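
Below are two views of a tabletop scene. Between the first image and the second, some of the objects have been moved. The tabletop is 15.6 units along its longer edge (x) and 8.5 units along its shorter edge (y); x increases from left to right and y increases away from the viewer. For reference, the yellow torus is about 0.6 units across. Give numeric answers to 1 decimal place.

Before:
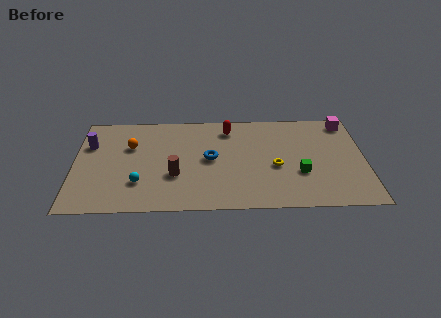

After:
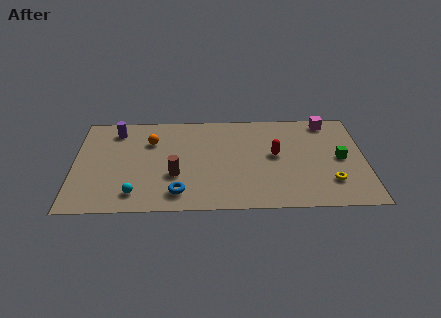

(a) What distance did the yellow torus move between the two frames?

3.2

The yellow torus was near (10.8, 3.6) before and (13.7, 2.2) after, so it travelled √(2.9² + 1.4²) ≈ 3.2 units.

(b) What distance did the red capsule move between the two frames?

3.5

From (8.3, 7.0) to (10.8, 4.6), the red capsule covered √(2.5² + 2.4²) ≈ 3.5 units.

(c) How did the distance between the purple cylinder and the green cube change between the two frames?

+0.8

They were about 11.6 units apart before and 12.4 after — 0.8 units further apart.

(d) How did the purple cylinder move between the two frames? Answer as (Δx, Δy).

(1.4, 1.2)

From the two frames, the purple cylinder sits at roughly (0.8, 5.8) before and (2.2, 7.0) after.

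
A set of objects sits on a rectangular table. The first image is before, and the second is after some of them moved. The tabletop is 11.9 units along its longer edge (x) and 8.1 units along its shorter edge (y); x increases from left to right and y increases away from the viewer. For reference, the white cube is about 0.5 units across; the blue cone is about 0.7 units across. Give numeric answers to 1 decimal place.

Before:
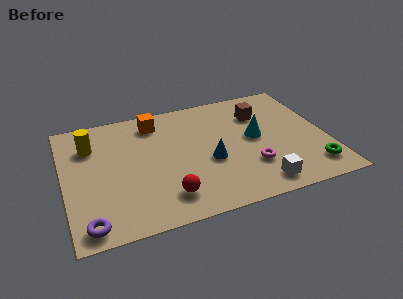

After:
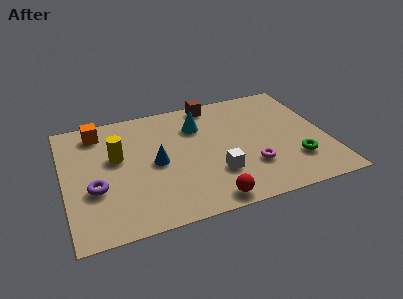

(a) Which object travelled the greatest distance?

the cyan cone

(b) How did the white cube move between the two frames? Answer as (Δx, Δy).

(-1.8, 1.3)

The white cube was at about (8.5, 1.1) and moved to about (6.7, 2.4).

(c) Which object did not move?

the magenta torus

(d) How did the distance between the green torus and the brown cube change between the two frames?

+1.3

The distance was about 4.8 in the first image and 6.1 in the second, so they moved 1.3 units further apart.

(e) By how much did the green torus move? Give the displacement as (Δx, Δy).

(-0.7, 0.7)

The green torus started near (11.0, 1.5) and ended near (10.3, 2.2).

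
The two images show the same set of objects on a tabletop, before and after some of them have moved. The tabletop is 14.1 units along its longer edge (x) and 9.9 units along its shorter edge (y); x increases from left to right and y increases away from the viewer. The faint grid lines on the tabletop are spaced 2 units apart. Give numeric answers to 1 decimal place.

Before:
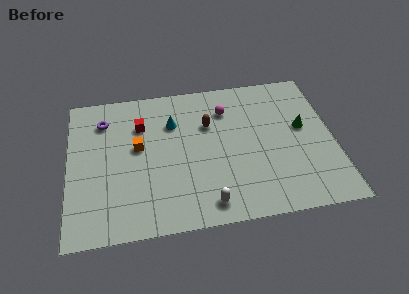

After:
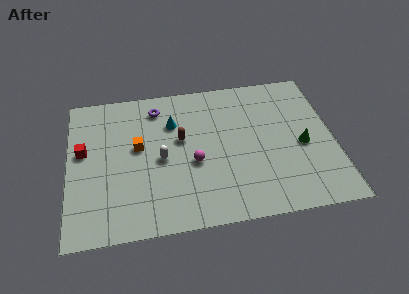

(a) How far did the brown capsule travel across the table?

1.7

The brown capsule was near (7.5, 6.6) before and (6.0, 5.8) after, so it travelled √(1.5² + 0.8²) ≈ 1.7 units.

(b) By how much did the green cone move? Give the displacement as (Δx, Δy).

(-0.1, -1.2)

The green cone was at about (12.5, 5.6) and moved to about (12.4, 4.4).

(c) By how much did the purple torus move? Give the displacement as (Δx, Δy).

(2.9, 0.5)

The purple torus started near (1.9, 7.7) and ended near (4.8, 8.2).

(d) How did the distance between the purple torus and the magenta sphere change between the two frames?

-2.1

Before: roughly 6.6 units apart; after: 4.5. That's 2.1 units closer together.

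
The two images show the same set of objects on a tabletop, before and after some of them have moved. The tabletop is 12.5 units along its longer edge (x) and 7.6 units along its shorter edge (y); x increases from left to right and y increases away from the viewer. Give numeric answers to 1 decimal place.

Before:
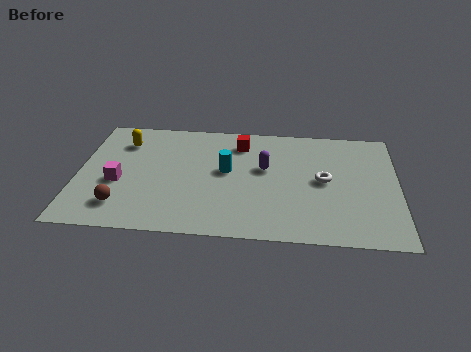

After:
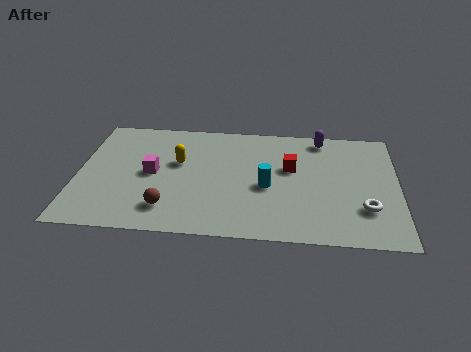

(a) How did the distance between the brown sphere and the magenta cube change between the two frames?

+0.8

Before: roughly 1.5 units apart; after: 2.3. That's 0.8 units further apart.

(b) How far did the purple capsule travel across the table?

3.1

The purple capsule was near (7.3, 4.5) before and (9.5, 6.7) after, so it travelled √(2.2² + 2.2²) ≈ 3.1 units.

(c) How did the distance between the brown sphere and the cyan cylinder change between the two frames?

-0.6

They were about 4.8 units apart before and 4.2 after — 0.6 units closer together.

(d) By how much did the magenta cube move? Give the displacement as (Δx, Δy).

(1.3, 0.7)

From the two frames, the magenta cube sits at roughly (1.6, 3.1) before and (2.9, 3.8) after.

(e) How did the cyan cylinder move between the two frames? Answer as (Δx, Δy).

(1.6, -0.9)

From the two frames, the cyan cylinder sits at roughly (5.8, 4.2) before and (7.4, 3.3) after.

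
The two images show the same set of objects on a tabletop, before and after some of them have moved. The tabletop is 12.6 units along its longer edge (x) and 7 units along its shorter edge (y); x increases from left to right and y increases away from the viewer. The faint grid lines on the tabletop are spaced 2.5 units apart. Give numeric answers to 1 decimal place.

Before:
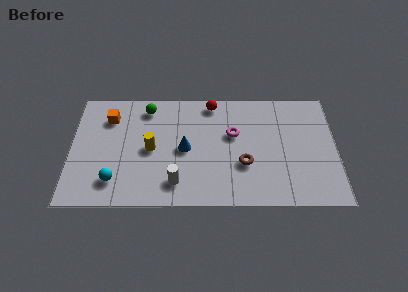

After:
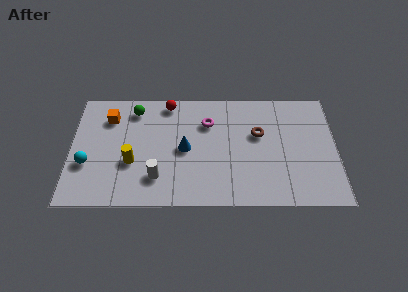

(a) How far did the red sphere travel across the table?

2.1

From (6.7, 6.2) to (4.6, 6.2), the red sphere covered √(2.1² + 0.0²) ≈ 2.1 units.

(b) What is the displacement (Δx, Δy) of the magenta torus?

(-1.2, 0.7)

The magenta torus was at about (7.7, 4.3) and moved to about (6.5, 5.0).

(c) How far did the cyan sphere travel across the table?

1.6

The cyan sphere moved from about (2.1, 1.5) to (0.8, 2.5), a distance of √(1.3² + 1.0²) ≈ 1.6.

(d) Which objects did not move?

the blue cone and the orange cube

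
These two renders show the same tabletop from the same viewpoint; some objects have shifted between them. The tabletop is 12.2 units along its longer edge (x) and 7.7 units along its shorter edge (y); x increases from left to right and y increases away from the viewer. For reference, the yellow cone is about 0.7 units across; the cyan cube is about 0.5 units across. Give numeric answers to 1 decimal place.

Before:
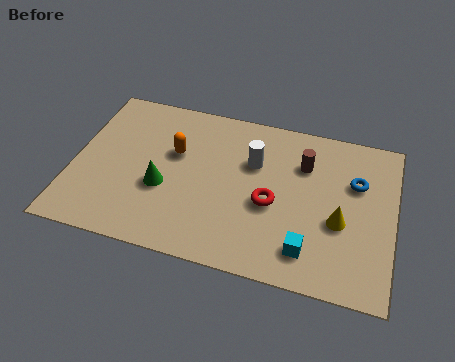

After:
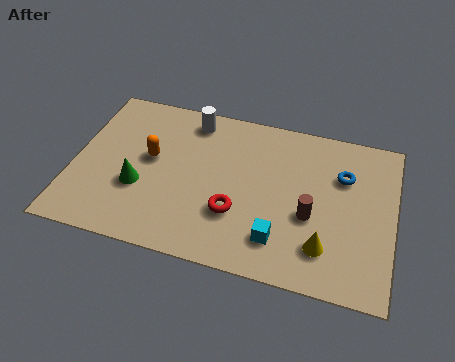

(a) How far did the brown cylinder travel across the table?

2.4

The brown cylinder moved from about (8.7, 5.5) to (9.1, 3.1), a distance of √(0.4² + 2.4²) ≈ 2.4.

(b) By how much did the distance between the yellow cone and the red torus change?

+0.9

Before: roughly 2.6 units apart; after: 3.5. That's 0.9 units further apart.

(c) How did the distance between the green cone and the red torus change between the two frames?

-0.4

Before: roughly 4.1 units apart; after: 3.7. That's 0.4 units closer together.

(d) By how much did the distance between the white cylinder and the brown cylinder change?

+4.0

They were about 1.9 units apart before and 5.9 after — 4.0 units further apart.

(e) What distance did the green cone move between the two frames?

0.9

The green cone was near (3.5, 3.0) before and (2.6, 2.8) after, so it travelled √(0.9² + 0.2²) ≈ 0.9 units.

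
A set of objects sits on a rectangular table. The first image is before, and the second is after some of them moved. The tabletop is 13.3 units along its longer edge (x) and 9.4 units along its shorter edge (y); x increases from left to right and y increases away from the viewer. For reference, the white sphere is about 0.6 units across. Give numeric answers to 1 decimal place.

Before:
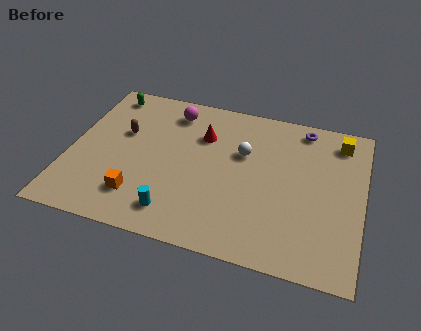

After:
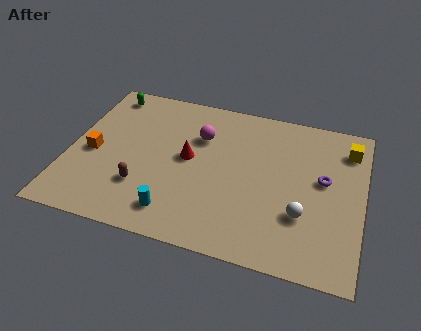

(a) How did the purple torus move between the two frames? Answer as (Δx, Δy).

(1.1, -3.0)

The purple torus started near (10.4, 8.3) and ended near (11.5, 5.3).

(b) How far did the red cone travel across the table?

1.7

The red cone moved from about (5.9, 6.6) to (5.4, 5.0), a distance of √(0.5² + 1.6²) ≈ 1.7.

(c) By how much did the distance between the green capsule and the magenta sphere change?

+1.7

Before: roughly 3.1 units apart; after: 4.8. That's 1.7 units further apart.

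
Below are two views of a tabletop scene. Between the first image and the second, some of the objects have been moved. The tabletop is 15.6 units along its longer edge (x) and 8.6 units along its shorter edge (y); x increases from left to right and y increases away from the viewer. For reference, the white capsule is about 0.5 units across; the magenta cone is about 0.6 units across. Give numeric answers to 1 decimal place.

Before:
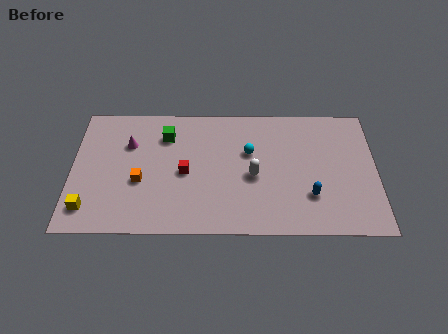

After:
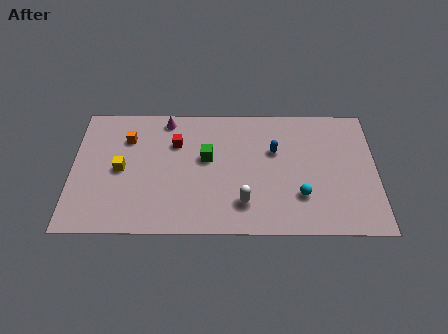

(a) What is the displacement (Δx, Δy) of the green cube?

(2.1, -1.5)

From the two frames, the green cube sits at roughly (4.8, 6.5) before and (6.9, 5.0) after.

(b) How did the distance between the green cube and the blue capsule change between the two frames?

-4.9

Before: roughly 8.4 units apart; after: 3.5. That's 4.9 units closer together.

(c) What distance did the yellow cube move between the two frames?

3.1

The yellow cube moved from about (0.9, 1.6) to (2.5, 4.2), a distance of √(1.6² + 2.6²) ≈ 3.1.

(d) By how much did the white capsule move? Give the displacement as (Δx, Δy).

(-0.5, -1.8)

The white capsule started near (9.3, 3.8) and ended near (8.8, 2.0).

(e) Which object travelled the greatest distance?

the cyan sphere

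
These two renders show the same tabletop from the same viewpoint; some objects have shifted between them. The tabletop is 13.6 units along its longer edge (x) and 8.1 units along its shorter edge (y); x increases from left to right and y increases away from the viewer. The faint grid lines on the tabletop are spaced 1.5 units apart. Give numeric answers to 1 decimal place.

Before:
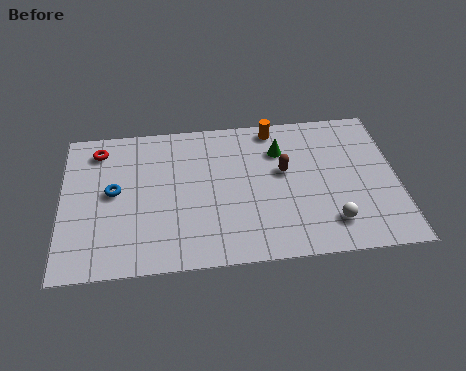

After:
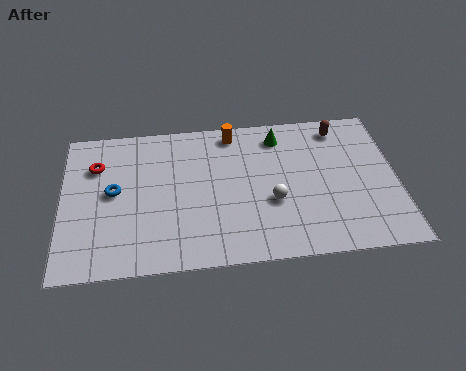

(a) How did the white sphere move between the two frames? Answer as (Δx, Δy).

(-2.3, 1.4)

The white sphere started near (10.8, 1.7) and ended near (8.5, 3.1).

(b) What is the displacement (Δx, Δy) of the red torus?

(-0.1, -0.9)

The red torus started near (1.5, 6.7) and ended near (1.4, 5.8).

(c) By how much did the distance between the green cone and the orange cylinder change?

+0.6

They were about 1.3 units apart before and 1.9 after — 0.6 units further apart.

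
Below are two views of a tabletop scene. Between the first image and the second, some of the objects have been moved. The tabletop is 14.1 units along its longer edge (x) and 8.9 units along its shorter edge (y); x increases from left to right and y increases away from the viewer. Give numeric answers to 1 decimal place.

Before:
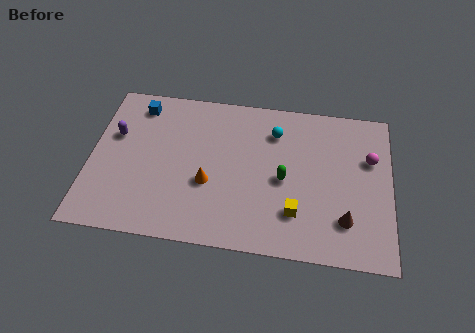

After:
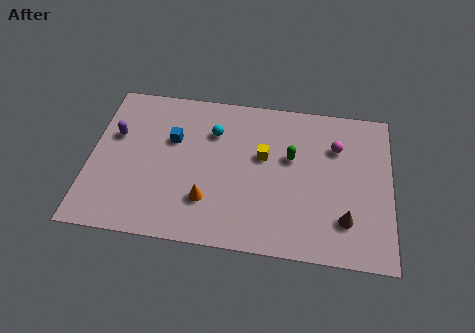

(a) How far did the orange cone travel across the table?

1.0

The orange cone was near (5.6, 3.4) before and (5.6, 2.4) after, so it travelled √(0.0² + 1.0²) ≈ 1.0 units.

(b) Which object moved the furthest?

the yellow cube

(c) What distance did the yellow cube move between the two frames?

3.4

The yellow cube was near (9.7, 2.3) before and (8.1, 5.3) after, so it travelled √(1.6² + 3.0²) ≈ 3.4 units.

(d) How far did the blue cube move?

2.5

From (2.1, 7.5) to (3.8, 5.7), the blue cube covered √(1.7² + 1.8²) ≈ 2.5 units.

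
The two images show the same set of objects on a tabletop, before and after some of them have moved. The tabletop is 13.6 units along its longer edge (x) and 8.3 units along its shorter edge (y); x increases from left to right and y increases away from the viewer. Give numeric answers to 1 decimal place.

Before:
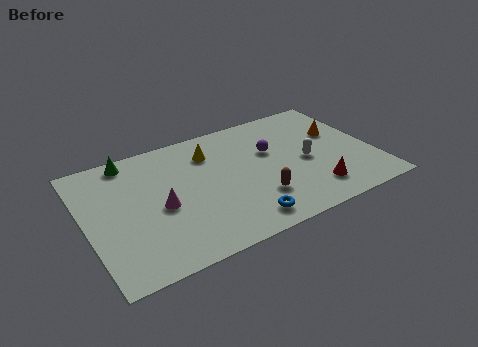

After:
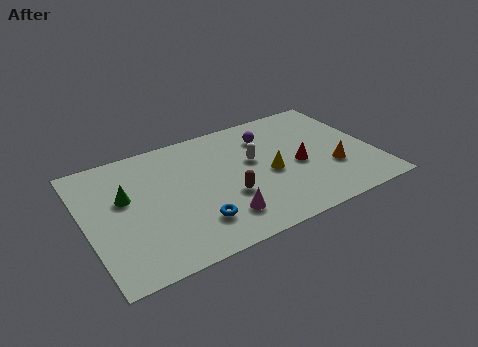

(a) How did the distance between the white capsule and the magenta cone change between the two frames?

-3.3

They were about 7.0 units apart before and 3.7 after — 3.3 units closer together.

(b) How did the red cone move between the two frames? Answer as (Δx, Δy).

(-0.4, 2.0)

The red cone started near (10.4, 1.7) and ended near (10.0, 3.7).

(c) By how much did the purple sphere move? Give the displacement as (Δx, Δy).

(0.0, 1.1)

The purple sphere started near (8.9, 5.2) and ended near (8.9, 6.3).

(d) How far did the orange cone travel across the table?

2.5

The orange cone was near (12.2, 5.2) before and (11.5, 2.8) after, so it travelled √(0.7² + 2.4²) ≈ 2.5 units.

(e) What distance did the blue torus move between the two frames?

2.2

The blue torus was near (6.9, 1.2) before and (4.8, 2.0) after, so it travelled √(2.1² + 0.8²) ≈ 2.2 units.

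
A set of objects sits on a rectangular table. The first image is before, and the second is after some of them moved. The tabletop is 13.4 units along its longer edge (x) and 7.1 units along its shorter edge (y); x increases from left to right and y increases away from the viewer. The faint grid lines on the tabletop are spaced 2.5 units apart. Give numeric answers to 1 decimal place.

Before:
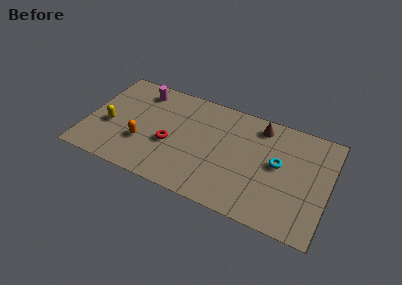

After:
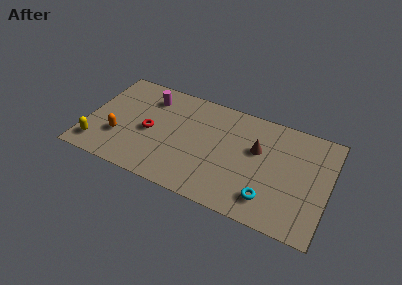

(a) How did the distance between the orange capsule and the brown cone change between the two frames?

+0.6

They were about 7.2 units apart before and 7.8 after — 0.6 units further apart.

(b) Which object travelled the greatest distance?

the cyan torus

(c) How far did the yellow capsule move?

1.7

From (1.3, 2.9) to (0.8, 1.3), the yellow capsule covered √(0.5² + 1.6²) ≈ 1.7 units.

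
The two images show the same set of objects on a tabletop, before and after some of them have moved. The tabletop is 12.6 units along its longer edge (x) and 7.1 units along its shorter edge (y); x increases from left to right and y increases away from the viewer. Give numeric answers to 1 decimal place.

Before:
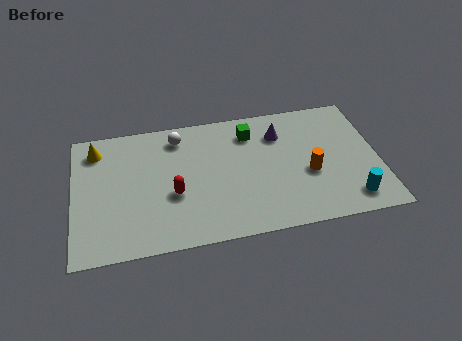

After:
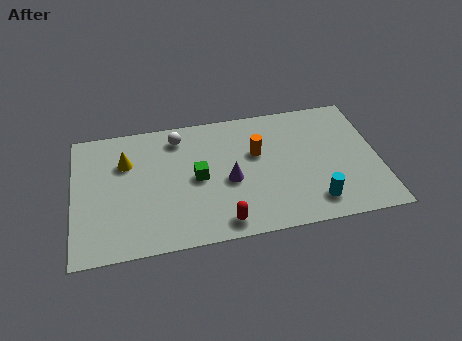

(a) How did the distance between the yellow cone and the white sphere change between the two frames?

-1.0

Before: roughly 3.4 units apart; after: 2.4. That's 1.0 units closer together.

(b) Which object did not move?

the white sphere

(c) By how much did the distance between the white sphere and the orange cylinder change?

-2.6

The distance was about 6.1 in the first image and 3.5 in the second, so they moved 2.6 units closer together.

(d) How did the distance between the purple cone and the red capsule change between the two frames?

-2.9

Before: roughly 5.1 units apart; after: 2.2. That's 2.9 units closer together.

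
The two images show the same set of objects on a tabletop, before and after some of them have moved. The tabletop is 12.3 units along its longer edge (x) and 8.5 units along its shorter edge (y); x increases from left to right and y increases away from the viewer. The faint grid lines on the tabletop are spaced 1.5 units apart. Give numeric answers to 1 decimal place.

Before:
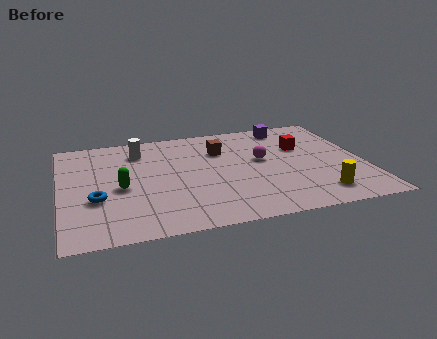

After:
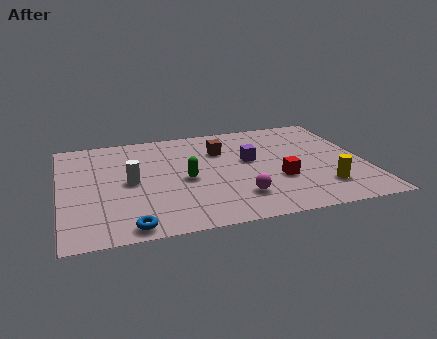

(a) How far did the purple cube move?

3.1

The purple cube moved from about (9.5, 7.4) to (7.7, 4.9), a distance of √(1.8² + 2.5²) ≈ 3.1.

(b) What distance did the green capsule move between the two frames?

2.6

The green capsule was near (2.4, 3.8) before and (5.0, 3.9) after, so it travelled √(2.6² + 0.1²) ≈ 2.6 units.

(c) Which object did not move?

the brown cube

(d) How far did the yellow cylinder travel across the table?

0.5

The yellow cylinder moved from about (10.2, 1.5) to (10.4, 2.0), a distance of √(0.2² + 0.5²) ≈ 0.5.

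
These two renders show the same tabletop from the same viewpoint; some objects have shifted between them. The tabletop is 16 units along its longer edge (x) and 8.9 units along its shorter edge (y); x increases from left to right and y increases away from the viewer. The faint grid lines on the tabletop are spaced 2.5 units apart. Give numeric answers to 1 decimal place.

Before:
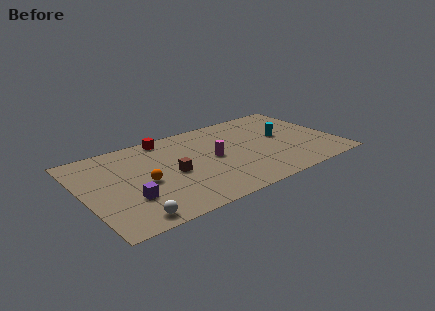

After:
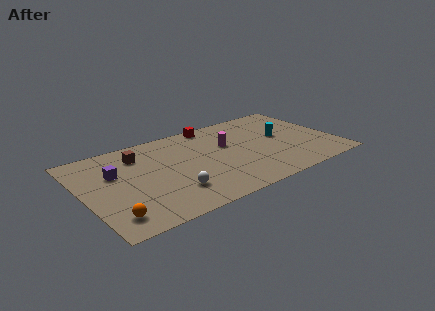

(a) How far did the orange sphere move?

3.4

The orange sphere was near (3.7, 4.0) before and (1.3, 1.6) after, so it travelled √(2.4² + 2.4²) ≈ 3.4 units.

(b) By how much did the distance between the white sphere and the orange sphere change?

+0.7

The distance was about 3.3 in the first image and 4.0 in the second, so they moved 0.7 units further apart.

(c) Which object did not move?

the cyan cylinder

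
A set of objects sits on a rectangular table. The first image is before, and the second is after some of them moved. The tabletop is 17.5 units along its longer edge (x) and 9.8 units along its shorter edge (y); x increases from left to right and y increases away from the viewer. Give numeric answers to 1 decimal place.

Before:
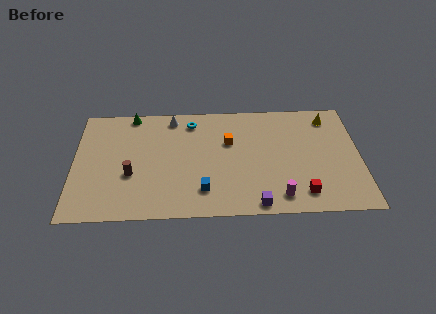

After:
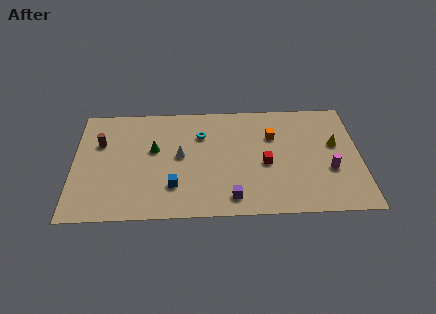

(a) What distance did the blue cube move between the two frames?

1.8

The blue cube moved from about (7.9, 2.2) to (6.1, 2.6), a distance of √(1.8² + 0.4²) ≈ 1.8.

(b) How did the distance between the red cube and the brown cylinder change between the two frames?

-0.3

The distance was about 10.6 in the first image and 10.3 in the second, so they moved 0.3 units closer together.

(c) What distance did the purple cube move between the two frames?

1.6

The purple cube moved from about (11.1, 0.9) to (9.6, 1.5), a distance of √(1.5² + 0.6²) ≈ 1.6.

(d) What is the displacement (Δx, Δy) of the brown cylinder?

(-1.9, 2.8)

From the two frames, the brown cylinder sits at roughly (3.5, 3.7) before and (1.6, 6.5) after.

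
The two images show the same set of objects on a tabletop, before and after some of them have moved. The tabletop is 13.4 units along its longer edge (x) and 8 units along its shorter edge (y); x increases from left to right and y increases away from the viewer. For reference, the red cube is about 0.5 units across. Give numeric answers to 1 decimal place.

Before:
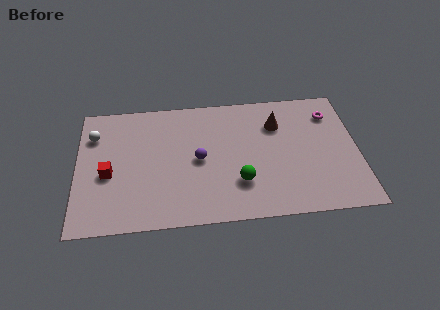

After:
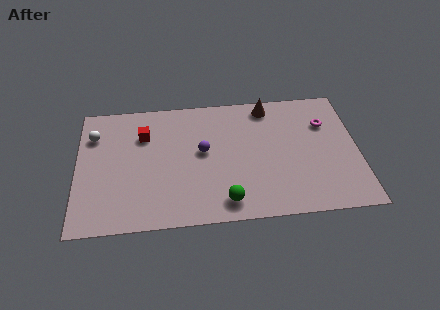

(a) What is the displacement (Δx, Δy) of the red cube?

(1.7, 2.3)

The red cube was at about (1.5, 3.4) and moved to about (3.2, 5.7).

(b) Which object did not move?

the white sphere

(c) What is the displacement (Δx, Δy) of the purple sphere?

(0.2, 0.5)

From the two frames, the purple sphere sits at roughly (5.8, 3.9) before and (6.0, 4.4) after.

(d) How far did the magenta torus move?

0.7

From (12.2, 6.2) to (11.9, 5.6), the magenta torus covered √(0.3² + 0.6²) ≈ 0.7 units.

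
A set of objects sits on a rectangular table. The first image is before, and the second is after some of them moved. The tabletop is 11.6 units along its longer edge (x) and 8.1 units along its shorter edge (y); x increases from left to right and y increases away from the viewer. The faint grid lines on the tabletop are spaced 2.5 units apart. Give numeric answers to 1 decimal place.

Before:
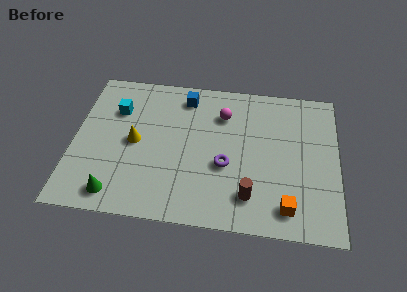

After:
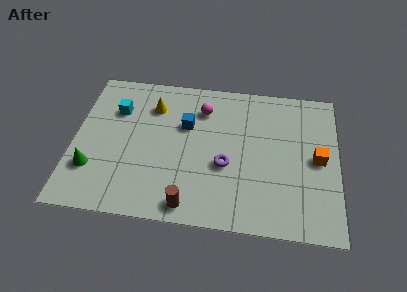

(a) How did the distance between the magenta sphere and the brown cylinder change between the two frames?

+0.8

Before: roughly 4.5 units apart; after: 5.3. That's 0.8 units further apart.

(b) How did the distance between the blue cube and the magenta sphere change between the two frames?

-0.7

The distance was about 1.9 in the first image and 1.2 in the second, so they moved 0.7 units closer together.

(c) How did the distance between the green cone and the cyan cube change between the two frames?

-1.1

The distance was about 4.6 in the first image and 3.5 in the second, so they moved 1.1 units closer together.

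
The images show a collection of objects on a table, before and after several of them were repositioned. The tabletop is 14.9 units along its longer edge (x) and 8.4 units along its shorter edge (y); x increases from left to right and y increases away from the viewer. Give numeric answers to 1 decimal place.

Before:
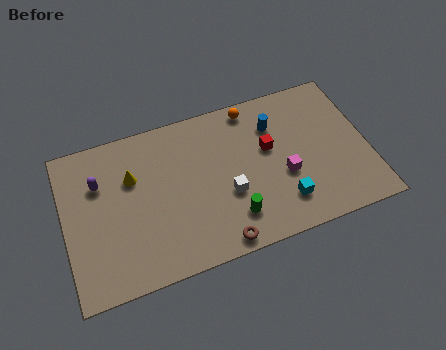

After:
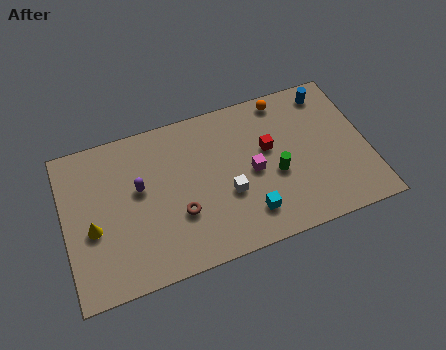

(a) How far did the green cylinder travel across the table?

2.8

The green cylinder moved from about (8.0, 1.9) to (10.3, 3.5), a distance of √(2.3² + 1.6²) ≈ 2.8.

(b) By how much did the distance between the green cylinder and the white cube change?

+1.1

They were about 1.3 units apart before and 2.4 after — 1.1 units further apart.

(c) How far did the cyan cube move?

1.7

The cyan cube moved from about (10.5, 1.9) to (8.8, 1.8), a distance of √(1.7² + 0.1²) ≈ 1.7.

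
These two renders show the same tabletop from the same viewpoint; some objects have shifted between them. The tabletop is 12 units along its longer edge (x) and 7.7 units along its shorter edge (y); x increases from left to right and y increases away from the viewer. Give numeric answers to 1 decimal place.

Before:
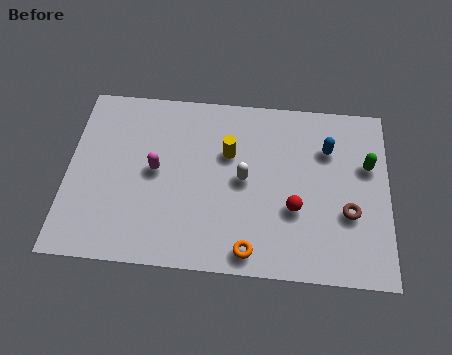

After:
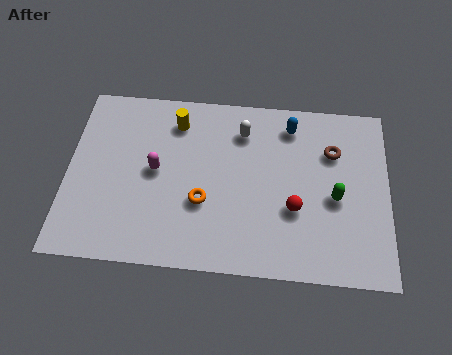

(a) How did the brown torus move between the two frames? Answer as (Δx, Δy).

(-0.6, 2.6)

The brown torus started near (10.5, 2.8) and ended near (9.9, 5.4).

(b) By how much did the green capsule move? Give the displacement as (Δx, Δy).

(-1.2, -1.5)

The green capsule started near (11.2, 4.9) and ended near (10.0, 3.4).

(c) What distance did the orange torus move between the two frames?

2.6

From (6.9, 0.9) to (5.1, 2.8), the orange torus covered √(1.8² + 1.9²) ≈ 2.6 units.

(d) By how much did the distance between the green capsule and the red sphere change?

-1.8

Before: roughly 3.4 units apart; after: 1.6. That's 1.8 units closer together.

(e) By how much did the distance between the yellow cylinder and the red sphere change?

+2.3

They were about 3.3 units apart before and 5.6 after — 2.3 units further apart.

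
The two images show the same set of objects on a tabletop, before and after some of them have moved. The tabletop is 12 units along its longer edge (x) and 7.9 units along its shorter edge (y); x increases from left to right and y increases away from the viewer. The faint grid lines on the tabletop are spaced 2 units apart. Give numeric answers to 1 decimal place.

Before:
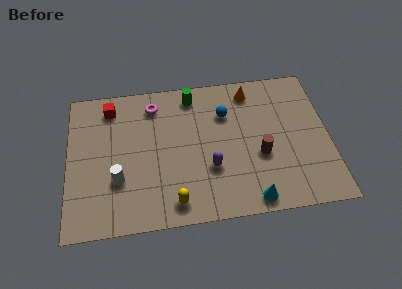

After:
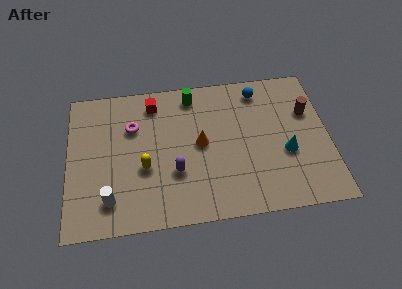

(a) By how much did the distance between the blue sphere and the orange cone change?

+2.2

Before: roughly 1.6 units apart; after: 3.8. That's 2.2 units further apart.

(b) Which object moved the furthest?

the orange cone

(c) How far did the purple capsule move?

1.6

The purple capsule was near (6.5, 2.7) before and (4.9, 2.7) after, so it travelled √(1.6² + 0.0²) ≈ 1.6 units.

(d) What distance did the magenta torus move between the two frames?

1.5

The magenta torus moved from about (4.0, 6.5) to (3.0, 5.4), a distance of √(1.0² + 1.1²) ≈ 1.5.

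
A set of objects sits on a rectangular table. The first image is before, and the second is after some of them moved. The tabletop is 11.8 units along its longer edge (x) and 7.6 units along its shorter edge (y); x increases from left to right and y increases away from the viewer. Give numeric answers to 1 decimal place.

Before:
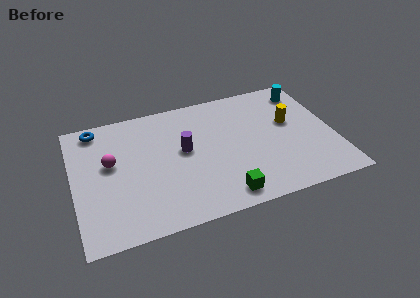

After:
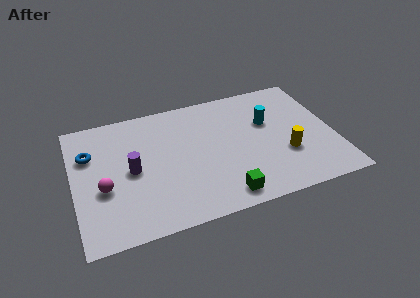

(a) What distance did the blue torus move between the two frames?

1.6

The blue torus was near (1.2, 6.7) before and (0.8, 5.2) after, so it travelled √(0.4² + 1.5²) ≈ 1.6 units.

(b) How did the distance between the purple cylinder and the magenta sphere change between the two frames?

-1.8

The distance was about 3.3 in the first image and 1.5 in the second, so they moved 1.8 units closer together.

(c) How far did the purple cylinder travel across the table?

2.5

From (5.0, 4.2) to (2.6, 3.7), the purple cylinder covered √(2.4² + 0.5²) ≈ 2.5 units.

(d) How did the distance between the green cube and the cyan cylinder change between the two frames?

-2.3

Before: roughly 6.8 units apart; after: 4.5. That's 2.3 units closer together.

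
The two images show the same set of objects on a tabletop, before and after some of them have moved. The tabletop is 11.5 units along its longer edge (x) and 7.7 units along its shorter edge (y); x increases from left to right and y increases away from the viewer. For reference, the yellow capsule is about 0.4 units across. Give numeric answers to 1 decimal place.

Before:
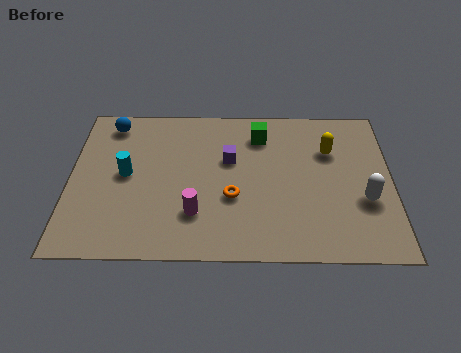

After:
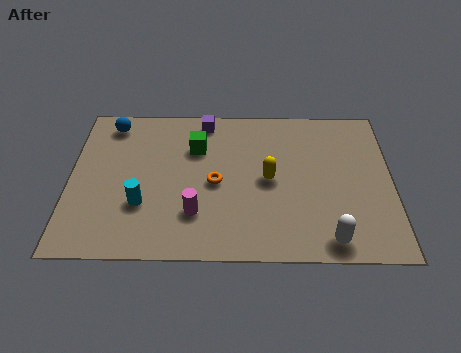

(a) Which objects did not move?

the blue sphere and the magenta cylinder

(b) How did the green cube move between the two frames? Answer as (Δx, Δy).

(-2.3, -0.7)

The green cube started near (6.8, 6.1) and ended near (4.5, 5.4).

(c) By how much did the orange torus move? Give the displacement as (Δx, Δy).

(-0.6, 0.7)

The orange torus was at about (5.8, 2.9) and moved to about (5.2, 3.6).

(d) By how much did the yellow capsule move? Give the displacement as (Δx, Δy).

(-2.2, -1.5)

The yellow capsule was at about (9.3, 5.3) and moved to about (7.1, 3.8).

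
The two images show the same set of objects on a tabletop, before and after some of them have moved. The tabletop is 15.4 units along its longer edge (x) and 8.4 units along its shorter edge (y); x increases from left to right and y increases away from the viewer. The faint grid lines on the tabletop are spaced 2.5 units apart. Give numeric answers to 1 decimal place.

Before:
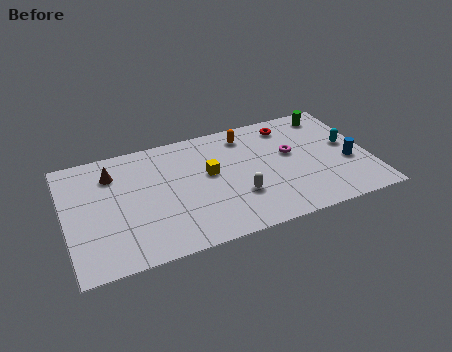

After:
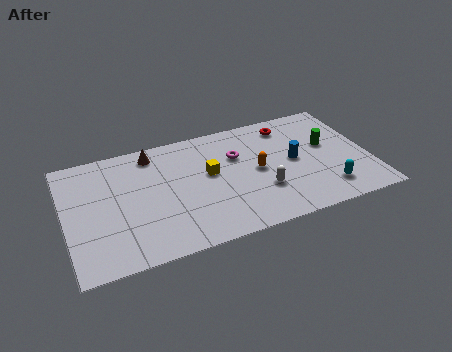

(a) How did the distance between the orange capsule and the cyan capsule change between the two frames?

-1.4

Before: roughly 5.5 units apart; after: 4.1. That's 1.4 units closer together.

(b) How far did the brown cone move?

2.2

From (2.5, 6.4) to (4.6, 7.2), the brown cone covered √(2.1² + 0.8²) ≈ 2.2 units.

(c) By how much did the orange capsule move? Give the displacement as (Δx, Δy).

(0.3, -2.8)

From the two frames, the orange capsule sits at roughly (9.4, 7.0) before and (9.7, 4.2) after.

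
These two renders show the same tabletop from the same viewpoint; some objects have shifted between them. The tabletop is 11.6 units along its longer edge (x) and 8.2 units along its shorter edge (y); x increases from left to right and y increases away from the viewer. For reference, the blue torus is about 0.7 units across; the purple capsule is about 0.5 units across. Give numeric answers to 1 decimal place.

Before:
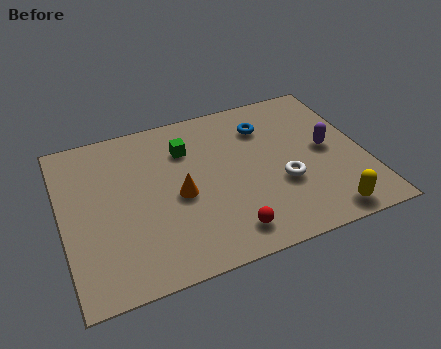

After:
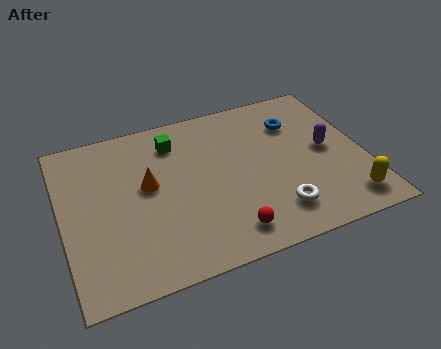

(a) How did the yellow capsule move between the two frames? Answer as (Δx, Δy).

(0.9, 0.4)

The yellow capsule was at about (9.7, 0.9) and moved to about (10.6, 1.3).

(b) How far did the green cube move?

0.6

The green cube was near (4.9, 6.0) before and (4.5, 6.5) after, so it travelled √(0.4² + 0.5²) ≈ 0.6 units.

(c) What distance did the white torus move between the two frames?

1.4

The white torus was near (8.3, 3.0) before and (7.9, 1.7) after, so it travelled √(0.4² + 1.3²) ≈ 1.4 units.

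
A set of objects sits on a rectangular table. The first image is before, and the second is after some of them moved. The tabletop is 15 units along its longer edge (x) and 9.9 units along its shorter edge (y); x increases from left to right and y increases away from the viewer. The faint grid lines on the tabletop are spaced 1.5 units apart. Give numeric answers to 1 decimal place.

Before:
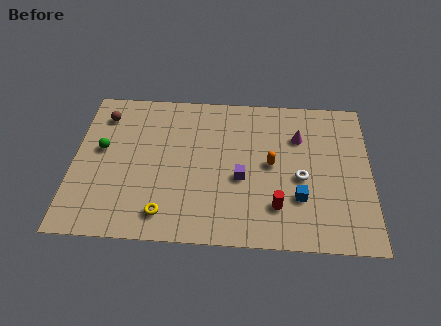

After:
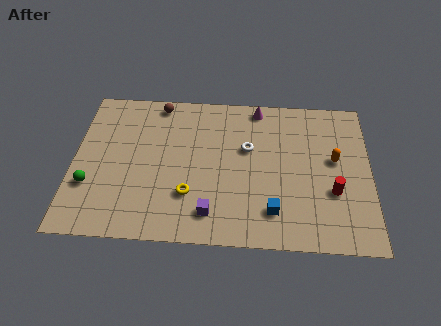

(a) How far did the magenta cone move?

2.8

The magenta cone moved from about (11.4, 7.0) to (9.3, 8.9), a distance of √(2.1² + 1.9²) ≈ 2.8.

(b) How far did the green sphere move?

2.5

From (1.4, 5.6) to (0.9, 3.2), the green sphere covered √(0.5² + 2.4²) ≈ 2.5 units.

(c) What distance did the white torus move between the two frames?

3.2

From (11.5, 4.3) to (8.8, 6.1), the white torus covered √(2.7² + 1.8²) ≈ 3.2 units.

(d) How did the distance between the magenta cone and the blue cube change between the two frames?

+2.8

Before: roughly 4.0 units apart; after: 6.8. That's 2.8 units further apart.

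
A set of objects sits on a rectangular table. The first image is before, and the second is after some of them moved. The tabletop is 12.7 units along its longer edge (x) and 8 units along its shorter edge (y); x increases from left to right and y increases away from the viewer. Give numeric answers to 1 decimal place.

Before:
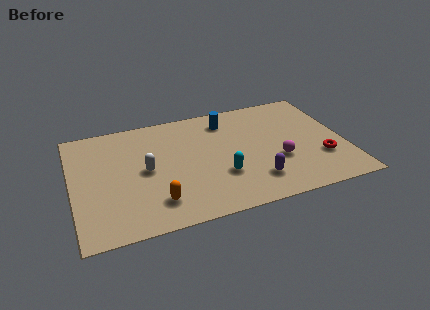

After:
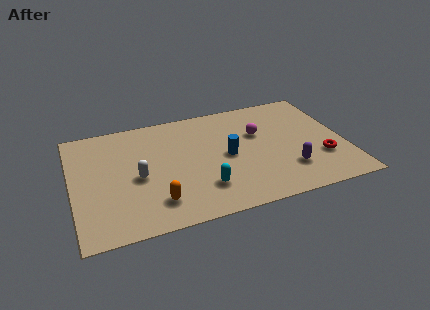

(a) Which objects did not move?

the orange capsule and the red torus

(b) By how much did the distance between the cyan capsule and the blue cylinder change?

-1.6

The distance was about 3.9 in the first image and 2.3 in the second, so they moved 1.6 units closer together.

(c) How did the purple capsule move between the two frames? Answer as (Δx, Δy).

(1.6, 0.3)

The purple capsule started near (8.3, 1.8) and ended near (9.9, 2.1).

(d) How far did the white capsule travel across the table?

0.6

From (3.4, 4.0) to (3.0, 3.6), the white capsule covered √(0.4² + 0.4²) ≈ 0.6 units.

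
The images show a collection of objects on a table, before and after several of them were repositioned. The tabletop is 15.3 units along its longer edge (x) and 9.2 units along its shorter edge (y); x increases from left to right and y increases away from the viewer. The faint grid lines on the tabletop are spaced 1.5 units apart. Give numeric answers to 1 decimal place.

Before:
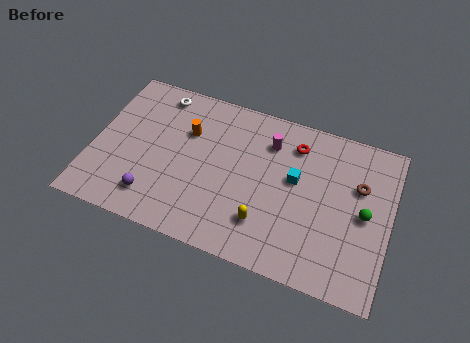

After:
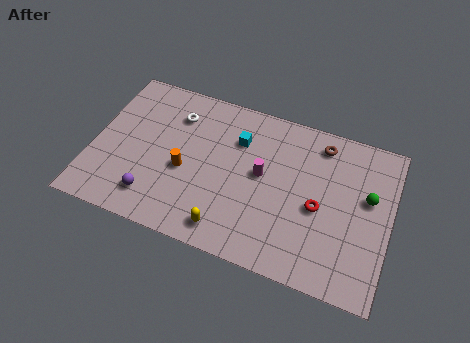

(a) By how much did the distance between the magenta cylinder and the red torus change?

+1.8

Before: roughly 1.3 units apart; after: 3.1. That's 1.8 units further apart.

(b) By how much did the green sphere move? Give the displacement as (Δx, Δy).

(0.1, 1.0)

The green sphere was at about (14.0, 4.5) and moved to about (14.1, 5.5).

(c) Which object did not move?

the purple sphere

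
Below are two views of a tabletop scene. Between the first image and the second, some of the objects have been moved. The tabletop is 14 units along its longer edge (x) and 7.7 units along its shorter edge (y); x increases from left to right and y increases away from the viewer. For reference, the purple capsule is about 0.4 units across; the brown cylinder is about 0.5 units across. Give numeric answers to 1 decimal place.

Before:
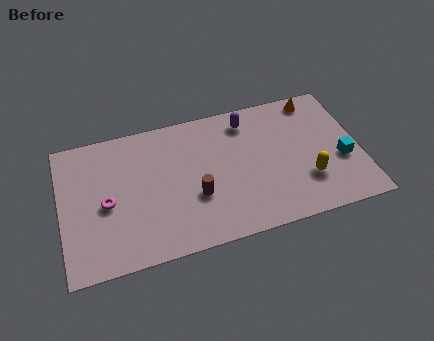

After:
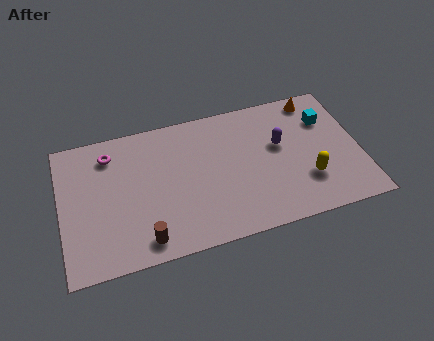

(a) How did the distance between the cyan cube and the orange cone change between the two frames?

-2.5

The distance was about 3.9 in the first image and 1.4 in the second, so they moved 2.5 units closer together.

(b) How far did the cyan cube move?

2.5

From (13.1, 3.0) to (12.6, 5.5), the cyan cube covered √(0.5² + 2.5²) ≈ 2.5 units.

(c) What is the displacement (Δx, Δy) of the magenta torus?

(0.3, 2.7)

From the two frames, the magenta torus sits at roughly (2.1, 3.5) before and (2.4, 6.2) after.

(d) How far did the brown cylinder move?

3.0

From (6.2, 2.8) to (3.7, 1.1), the brown cylinder covered √(2.5² + 1.7²) ≈ 3.0 units.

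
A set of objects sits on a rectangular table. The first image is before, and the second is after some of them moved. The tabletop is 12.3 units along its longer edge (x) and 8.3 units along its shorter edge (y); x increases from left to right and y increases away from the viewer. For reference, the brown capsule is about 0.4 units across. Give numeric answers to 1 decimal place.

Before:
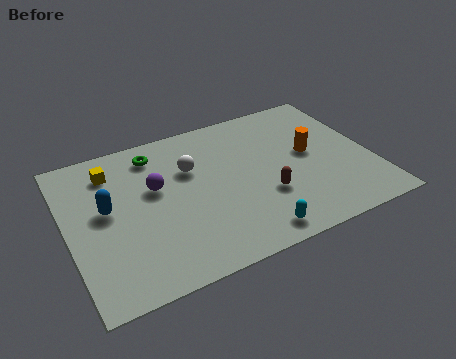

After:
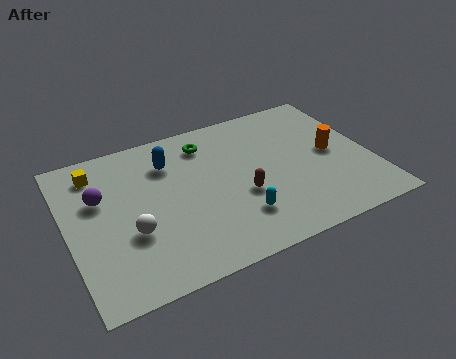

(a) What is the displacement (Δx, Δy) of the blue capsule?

(2.7, 1.6)

From the two frames, the blue capsule sits at roughly (1.6, 4.6) before and (4.3, 6.2) after.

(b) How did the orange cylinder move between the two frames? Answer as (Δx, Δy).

(0.9, -0.3)

The orange cylinder started near (9.9, 4.5) and ended near (10.8, 4.2).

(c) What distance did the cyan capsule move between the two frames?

1.2

The cyan capsule was near (7.0, 1.0) before and (6.6, 2.1) after, so it travelled √(0.4² + 1.1²) ≈ 1.2 units.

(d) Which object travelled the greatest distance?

the white sphere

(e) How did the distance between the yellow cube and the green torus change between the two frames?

+2.7

The distance was about 1.8 in the first image and 4.5 in the second, so they moved 2.7 units further apart.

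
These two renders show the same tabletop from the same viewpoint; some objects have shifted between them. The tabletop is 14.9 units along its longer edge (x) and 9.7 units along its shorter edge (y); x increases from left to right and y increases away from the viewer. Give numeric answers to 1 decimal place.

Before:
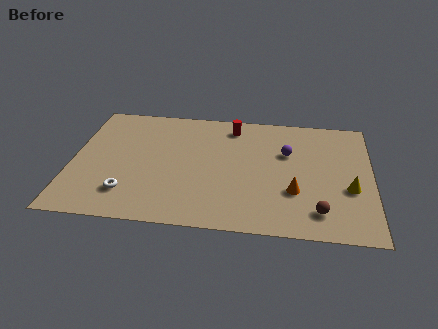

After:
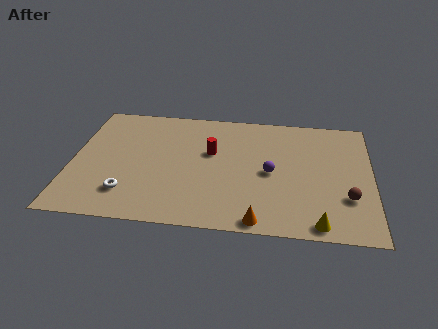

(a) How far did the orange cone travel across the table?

2.9

The orange cone moved from about (11.1, 3.2) to (9.4, 0.8), a distance of √(1.7² + 2.4²) ≈ 2.9.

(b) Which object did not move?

the white torus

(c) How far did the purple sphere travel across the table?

1.9

From (10.7, 6.3) to (9.9, 4.6), the purple sphere covered √(0.8² + 1.7²) ≈ 1.9 units.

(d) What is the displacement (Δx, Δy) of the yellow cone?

(-1.5, -2.8)

The yellow cone started near (13.8, 3.7) and ended near (12.3, 0.9).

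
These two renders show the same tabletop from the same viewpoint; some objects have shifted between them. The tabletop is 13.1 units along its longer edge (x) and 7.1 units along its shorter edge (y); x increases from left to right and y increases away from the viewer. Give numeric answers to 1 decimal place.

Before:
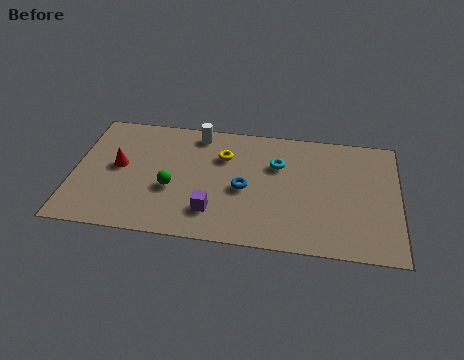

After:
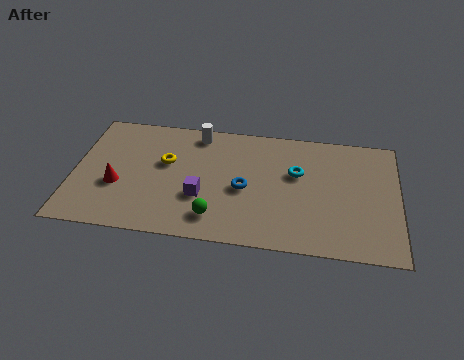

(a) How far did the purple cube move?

0.9

From (5.7, 1.7) to (5.2, 2.5), the purple cube covered √(0.5² + 0.8²) ≈ 0.9 units.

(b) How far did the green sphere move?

2.3

The green sphere moved from about (4.0, 2.8) to (5.8, 1.4), a distance of √(1.8² + 1.4²) ≈ 2.3.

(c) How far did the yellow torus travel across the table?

2.4

From (6.0, 5.0) to (3.7, 4.3), the yellow torus covered √(2.3² + 0.7²) ≈ 2.4 units.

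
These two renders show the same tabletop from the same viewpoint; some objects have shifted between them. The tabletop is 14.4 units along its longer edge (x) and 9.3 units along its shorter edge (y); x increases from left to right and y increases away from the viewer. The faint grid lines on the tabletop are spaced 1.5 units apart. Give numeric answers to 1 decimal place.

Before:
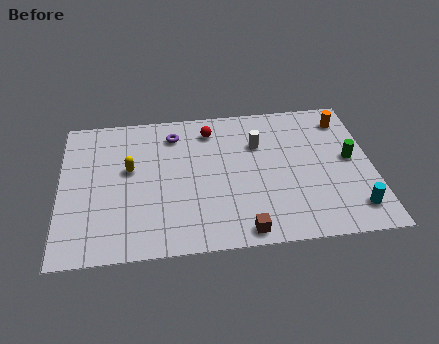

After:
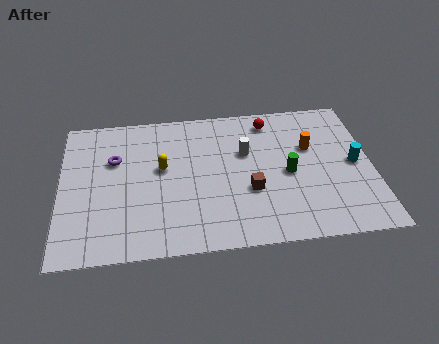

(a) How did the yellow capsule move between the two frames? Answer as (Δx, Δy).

(1.5, -0.1)

The yellow capsule was at about (3.2, 5.4) and moved to about (4.7, 5.3).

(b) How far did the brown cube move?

2.5

From (8.3, 0.9) to (8.7, 3.4), the brown cube covered √(0.4² + 2.5²) ≈ 2.5 units.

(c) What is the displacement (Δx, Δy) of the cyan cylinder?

(0.2, 2.9)

The cyan cylinder was at about (13.4, 1.7) and moved to about (13.6, 4.6).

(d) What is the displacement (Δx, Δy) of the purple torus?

(-2.8, -1.4)

From the two frames, the purple torus sits at roughly (5.3, 7.5) before and (2.5, 6.1) after.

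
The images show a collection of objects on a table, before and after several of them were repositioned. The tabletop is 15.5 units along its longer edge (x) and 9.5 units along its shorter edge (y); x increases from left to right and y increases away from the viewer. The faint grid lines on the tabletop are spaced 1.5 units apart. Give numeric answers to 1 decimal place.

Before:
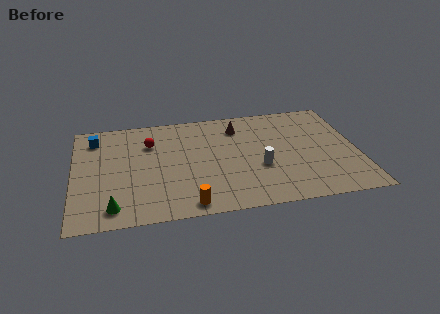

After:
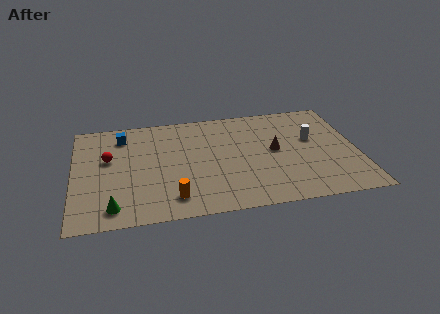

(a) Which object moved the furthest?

the white cylinder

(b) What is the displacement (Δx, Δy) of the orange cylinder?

(-0.8, 0.7)

The orange cylinder was at about (6.1, 1.0) and moved to about (5.3, 1.7).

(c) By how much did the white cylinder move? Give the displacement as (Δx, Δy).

(3.0, 2.1)

From the two frames, the white cylinder sits at roughly (10.1, 3.6) before and (13.1, 5.7) after.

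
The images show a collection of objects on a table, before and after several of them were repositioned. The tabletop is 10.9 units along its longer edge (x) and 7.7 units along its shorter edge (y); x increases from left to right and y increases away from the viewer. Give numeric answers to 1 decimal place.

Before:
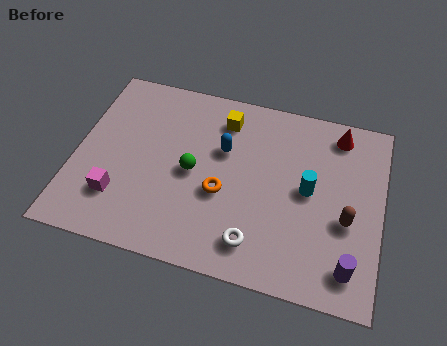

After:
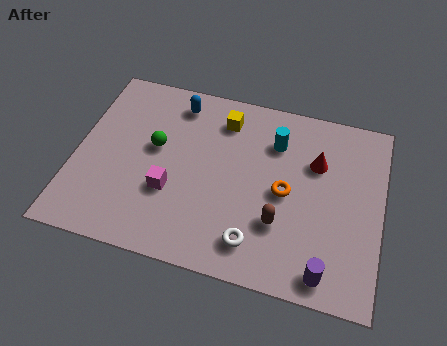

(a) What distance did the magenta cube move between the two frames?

1.9

From (1.7, 2.0) to (3.5, 2.7), the magenta cube covered √(1.8² + 0.7²) ≈ 1.9 units.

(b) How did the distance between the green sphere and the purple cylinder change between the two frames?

+1.0

They were about 6.2 units apart before and 7.2 after — 1.0 units further apart.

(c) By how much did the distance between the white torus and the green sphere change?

+1.5

The distance was about 3.3 in the first image and 4.8 in the second, so they moved 1.5 units further apart.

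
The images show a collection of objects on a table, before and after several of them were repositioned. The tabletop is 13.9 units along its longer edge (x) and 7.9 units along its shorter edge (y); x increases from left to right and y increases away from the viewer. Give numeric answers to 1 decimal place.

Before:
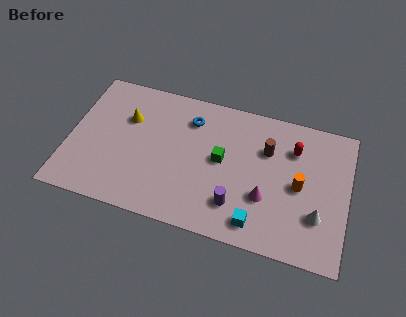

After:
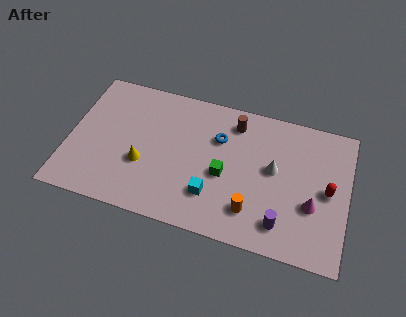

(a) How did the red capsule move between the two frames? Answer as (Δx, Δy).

(1.8, -1.9)

The red capsule was at about (11.1, 5.8) and moved to about (12.9, 3.9).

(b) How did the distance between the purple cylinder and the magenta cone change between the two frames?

+0.4

Before: roughly 1.6 units apart; after: 2.0. That's 0.4 units further apart.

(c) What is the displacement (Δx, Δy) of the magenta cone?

(2.3, 0.2)

The magenta cone started near (9.9, 2.7) and ended near (12.2, 2.9).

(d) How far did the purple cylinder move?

2.3

From (8.5, 1.9) to (10.8, 1.5), the purple cylinder covered √(2.3² + 0.4²) ≈ 2.3 units.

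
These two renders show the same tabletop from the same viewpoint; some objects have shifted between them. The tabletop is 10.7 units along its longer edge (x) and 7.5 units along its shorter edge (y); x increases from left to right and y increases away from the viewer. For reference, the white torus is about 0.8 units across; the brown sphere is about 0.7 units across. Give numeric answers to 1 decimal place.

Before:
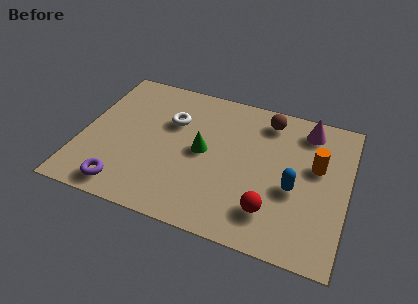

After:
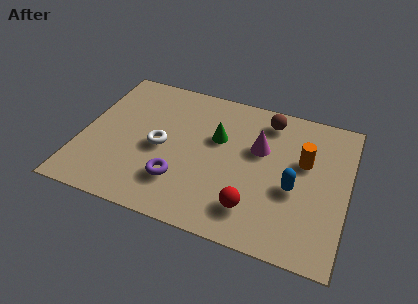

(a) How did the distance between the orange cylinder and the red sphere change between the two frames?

+0.3

The distance was about 3.2 in the first image and 3.5 in the second, so they moved 0.3 units further apart.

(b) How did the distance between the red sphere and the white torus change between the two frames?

-1.1

Before: roughly 5.4 units apart; after: 4.3. That's 1.1 units closer together.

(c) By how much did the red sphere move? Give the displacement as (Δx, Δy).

(-0.7, -0.1)

The red sphere started near (7.8, 1.7) and ended near (7.1, 1.6).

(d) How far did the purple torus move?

2.3

The purple torus moved from about (2.0, 1.0) to (4.1, 2.0), a distance of √(2.1² + 1.0²) ≈ 2.3.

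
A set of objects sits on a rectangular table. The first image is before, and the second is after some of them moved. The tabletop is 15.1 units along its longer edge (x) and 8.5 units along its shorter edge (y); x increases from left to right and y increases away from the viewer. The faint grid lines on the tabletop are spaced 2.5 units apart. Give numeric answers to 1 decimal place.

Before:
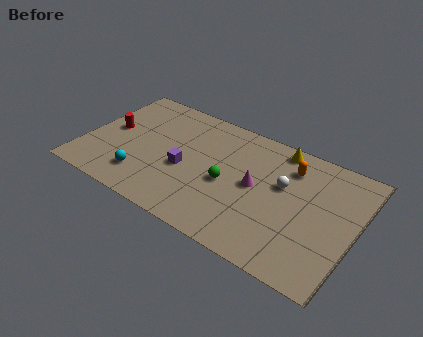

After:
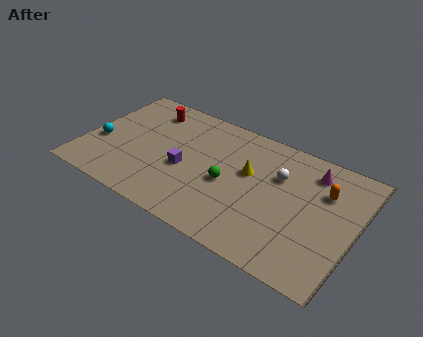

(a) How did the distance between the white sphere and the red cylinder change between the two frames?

-1.9

The distance was about 9.7 in the first image and 7.8 in the second, so they moved 1.9 units closer together.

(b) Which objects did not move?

the purple cube and the green sphere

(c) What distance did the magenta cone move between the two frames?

3.8

From (9.6, 4.4) to (12.4, 6.9), the magenta cone covered √(2.8² + 2.5²) ≈ 3.8 units.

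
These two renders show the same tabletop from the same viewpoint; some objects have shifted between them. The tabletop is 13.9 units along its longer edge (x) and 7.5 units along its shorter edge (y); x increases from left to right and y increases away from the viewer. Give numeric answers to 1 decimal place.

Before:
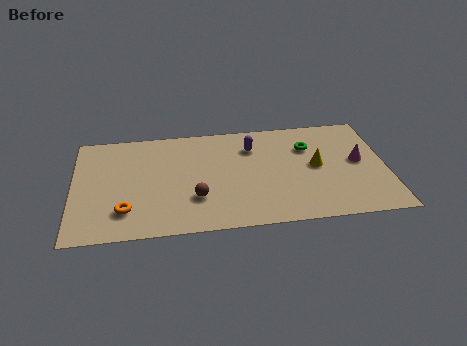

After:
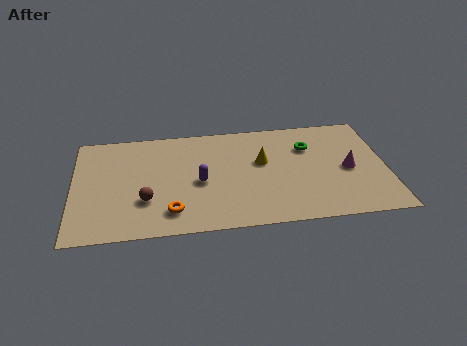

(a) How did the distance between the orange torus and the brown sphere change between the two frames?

-1.7

They were about 3.1 units apart before and 1.4 after — 1.7 units closer together.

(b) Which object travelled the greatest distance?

the purple capsule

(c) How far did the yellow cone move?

2.5

The yellow cone moved from about (10.8, 3.9) to (8.4, 4.5), a distance of √(2.4² + 0.6²) ≈ 2.5.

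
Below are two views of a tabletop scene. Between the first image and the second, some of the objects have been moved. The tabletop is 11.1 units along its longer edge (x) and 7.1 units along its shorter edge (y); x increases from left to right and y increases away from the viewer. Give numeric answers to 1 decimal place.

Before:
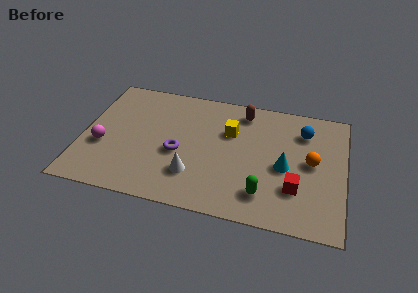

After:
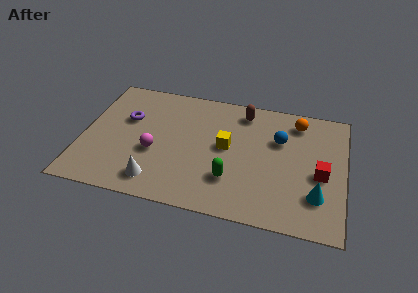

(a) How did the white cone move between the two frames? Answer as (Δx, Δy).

(-1.5, -0.7)

From the two frames, the white cone sits at roughly (4.8, 1.9) before and (3.3, 1.2) after.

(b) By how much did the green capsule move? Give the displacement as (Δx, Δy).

(-1.4, 0.5)

From the two frames, the green capsule sits at roughly (7.8, 1.5) before and (6.4, 2.0) after.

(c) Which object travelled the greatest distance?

the purple torus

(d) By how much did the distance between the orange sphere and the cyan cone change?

+2.9

They were about 1.2 units apart before and 4.1 after — 2.9 units further apart.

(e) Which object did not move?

the brown capsule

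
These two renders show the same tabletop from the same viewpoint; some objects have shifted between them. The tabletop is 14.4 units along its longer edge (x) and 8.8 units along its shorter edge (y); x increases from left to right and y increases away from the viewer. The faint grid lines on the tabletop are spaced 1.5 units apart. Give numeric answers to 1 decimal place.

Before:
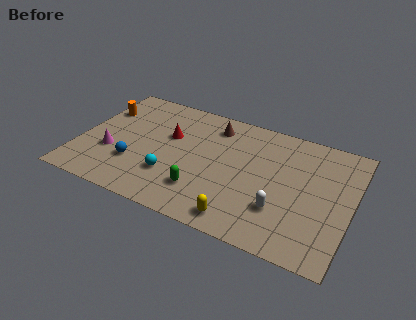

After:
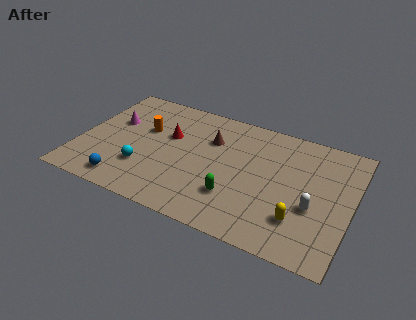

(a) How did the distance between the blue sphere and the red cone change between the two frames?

+1.5

Before: roughly 3.2 units apart; after: 4.7. That's 1.5 units further apart.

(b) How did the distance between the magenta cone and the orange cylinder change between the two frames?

-1.6

Before: roughly 3.3 units apart; after: 1.7. That's 1.6 units closer together.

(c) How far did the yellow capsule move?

3.1

The yellow capsule was near (9.0, 1.1) before and (11.9, 2.3) after, so it travelled √(2.9² + 1.2²) ≈ 3.1 units.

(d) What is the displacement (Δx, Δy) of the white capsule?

(1.6, 0.8)

From the two frames, the white capsule sits at roughly (10.9, 2.6) before and (12.5, 3.4) after.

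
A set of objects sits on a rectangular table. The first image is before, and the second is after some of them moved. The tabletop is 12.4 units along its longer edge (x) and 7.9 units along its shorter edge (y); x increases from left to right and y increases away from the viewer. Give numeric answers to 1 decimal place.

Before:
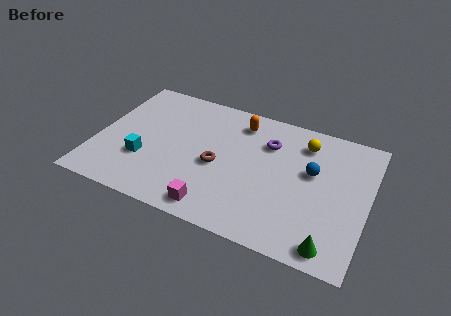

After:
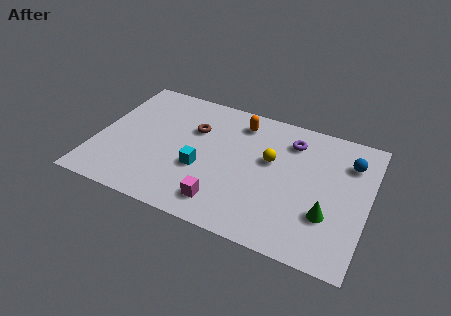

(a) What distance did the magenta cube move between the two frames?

0.5

The magenta cube was near (5.8, 1.0) before and (6.1, 1.4) after, so it travelled √(0.3² + 0.4²) ≈ 0.5 units.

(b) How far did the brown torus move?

2.2

The brown torus moved from about (5.6, 3.5) to (4.3, 5.3), a distance of √(1.3² + 1.8²) ≈ 2.2.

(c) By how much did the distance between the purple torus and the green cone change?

-1.6

They were about 5.8 units apart before and 4.2 after — 1.6 units closer together.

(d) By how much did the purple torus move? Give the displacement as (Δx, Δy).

(1.0, 0.5)

From the two frames, the purple torus sits at roughly (7.7, 5.7) before and (8.7, 6.2) after.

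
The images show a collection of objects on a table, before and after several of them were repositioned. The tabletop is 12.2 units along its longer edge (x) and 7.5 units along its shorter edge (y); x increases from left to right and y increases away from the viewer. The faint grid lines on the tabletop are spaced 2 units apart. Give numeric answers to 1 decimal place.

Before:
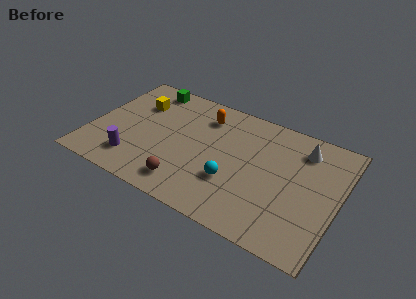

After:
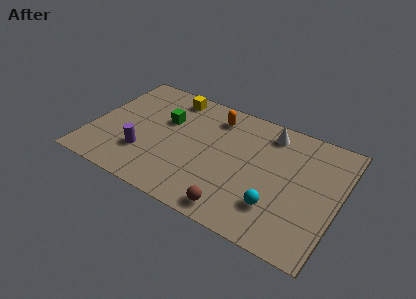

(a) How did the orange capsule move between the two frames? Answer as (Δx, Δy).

(0.5, 0.2)

The orange capsule was at about (5.3, 5.9) and moved to about (5.8, 6.1).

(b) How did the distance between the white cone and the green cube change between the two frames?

-2.7

They were about 7.9 units apart before and 5.2 after — 2.7 units closer together.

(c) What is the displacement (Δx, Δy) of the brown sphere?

(2.5, -0.4)

The brown sphere started near (5.1, 1.3) and ended near (7.6, 0.9).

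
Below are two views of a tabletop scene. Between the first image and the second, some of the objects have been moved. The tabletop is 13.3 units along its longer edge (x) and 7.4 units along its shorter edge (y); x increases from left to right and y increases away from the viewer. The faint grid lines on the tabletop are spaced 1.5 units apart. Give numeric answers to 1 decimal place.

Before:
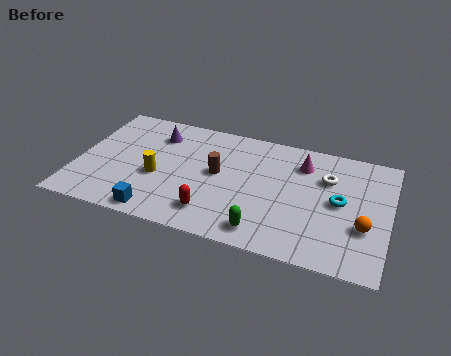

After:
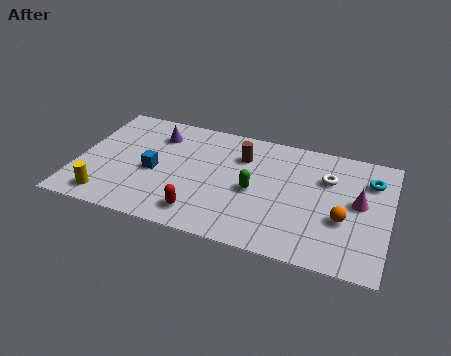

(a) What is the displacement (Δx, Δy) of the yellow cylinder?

(-2.0, -1.9)

The yellow cylinder was at about (3.5, 3.0) and moved to about (1.5, 1.1).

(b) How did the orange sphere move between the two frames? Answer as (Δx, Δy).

(-0.9, 0.2)

The orange sphere was at about (12.3, 2.6) and moved to about (11.4, 2.8).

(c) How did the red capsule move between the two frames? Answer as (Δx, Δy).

(-0.5, -0.2)

From the two frames, the red capsule sits at roughly (6.0, 1.5) before and (5.5, 1.3) after.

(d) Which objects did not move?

the white torus and the purple cone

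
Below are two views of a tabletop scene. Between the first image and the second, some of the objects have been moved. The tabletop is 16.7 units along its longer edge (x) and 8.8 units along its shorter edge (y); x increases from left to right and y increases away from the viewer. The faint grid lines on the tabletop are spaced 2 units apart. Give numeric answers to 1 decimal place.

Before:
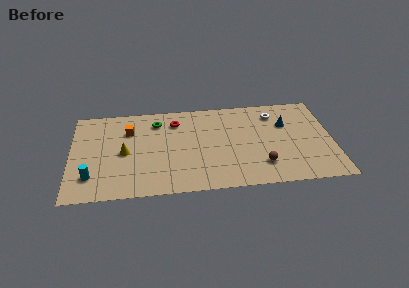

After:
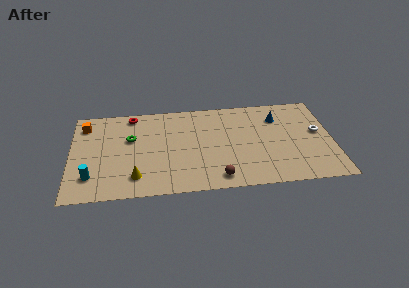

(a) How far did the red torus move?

2.9

From (6.7, 6.9) to (3.9, 7.8), the red torus covered √(2.8² + 0.9²) ≈ 2.9 units.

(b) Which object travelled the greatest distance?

the white torus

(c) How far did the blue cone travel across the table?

0.9

The blue cone was near (13.8, 5.9) before and (13.3, 6.6) after, so it travelled √(0.5² + 0.7²) ≈ 0.9 units.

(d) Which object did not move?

the cyan cylinder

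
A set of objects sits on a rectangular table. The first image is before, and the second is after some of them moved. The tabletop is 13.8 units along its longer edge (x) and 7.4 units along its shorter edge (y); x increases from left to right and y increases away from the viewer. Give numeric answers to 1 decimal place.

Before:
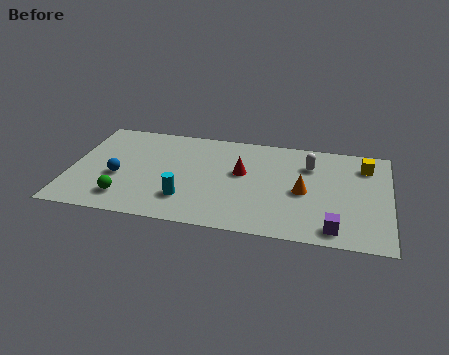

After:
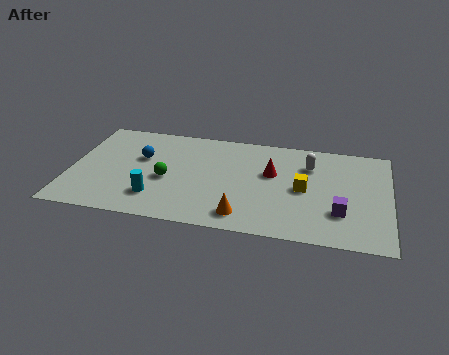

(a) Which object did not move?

the white capsule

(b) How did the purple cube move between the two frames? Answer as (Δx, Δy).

(0.2, 1.2)

The purple cube started near (11.5, 1.0) and ended near (11.7, 2.2).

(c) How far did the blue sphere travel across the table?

1.8

The blue sphere was near (2.1, 3.0) before and (3.0, 4.6) after, so it travelled √(0.9² + 1.6²) ≈ 1.8 units.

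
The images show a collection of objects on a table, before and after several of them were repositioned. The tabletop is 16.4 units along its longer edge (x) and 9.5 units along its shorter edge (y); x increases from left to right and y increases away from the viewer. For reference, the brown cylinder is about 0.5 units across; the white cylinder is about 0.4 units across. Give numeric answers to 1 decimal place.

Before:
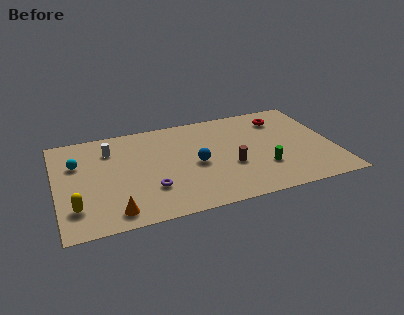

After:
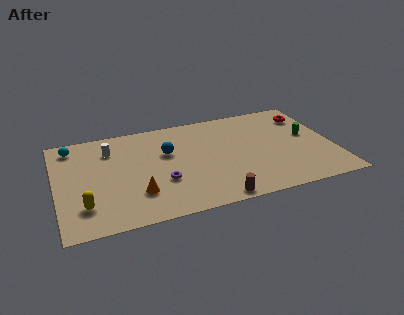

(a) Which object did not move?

the white cylinder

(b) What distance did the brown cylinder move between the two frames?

3.0

The brown cylinder was near (10.2, 3.6) before and (9.0, 0.8) after, so it travelled √(1.2² + 2.8²) ≈ 3.0 units.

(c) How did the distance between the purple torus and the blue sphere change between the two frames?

-0.5

The distance was about 3.2 in the first image and 2.7 in the second, so they moved 0.5 units closer together.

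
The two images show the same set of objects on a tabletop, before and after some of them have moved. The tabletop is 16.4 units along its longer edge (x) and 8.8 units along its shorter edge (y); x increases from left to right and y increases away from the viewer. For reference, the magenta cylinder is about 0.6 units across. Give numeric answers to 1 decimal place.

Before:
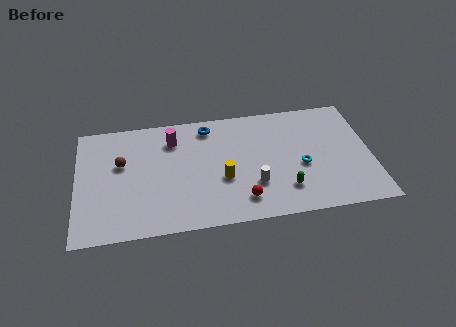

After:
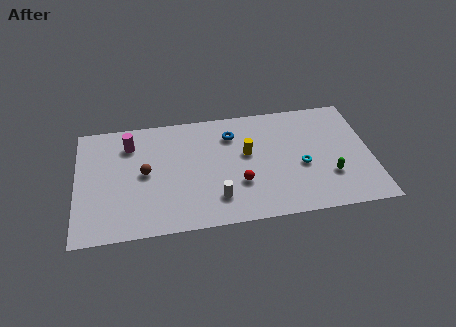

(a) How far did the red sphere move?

1.2

The red sphere moved from about (9.1, 1.7) to (9.0, 2.9), a distance of √(0.1² + 1.2²) ≈ 1.2.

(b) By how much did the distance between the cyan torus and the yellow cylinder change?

-1.1

Before: roughly 4.4 units apart; after: 3.3. That's 1.1 units closer together.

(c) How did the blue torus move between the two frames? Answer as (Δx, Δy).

(1.3, -0.8)

From the two frames, the blue torus sits at roughly (7.4, 7.5) before and (8.7, 6.7) after.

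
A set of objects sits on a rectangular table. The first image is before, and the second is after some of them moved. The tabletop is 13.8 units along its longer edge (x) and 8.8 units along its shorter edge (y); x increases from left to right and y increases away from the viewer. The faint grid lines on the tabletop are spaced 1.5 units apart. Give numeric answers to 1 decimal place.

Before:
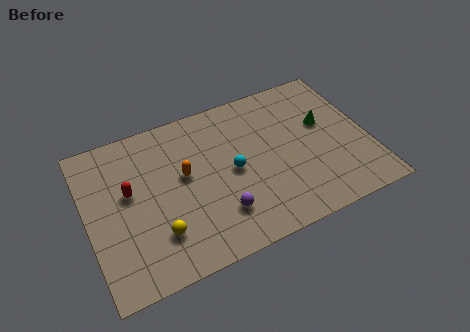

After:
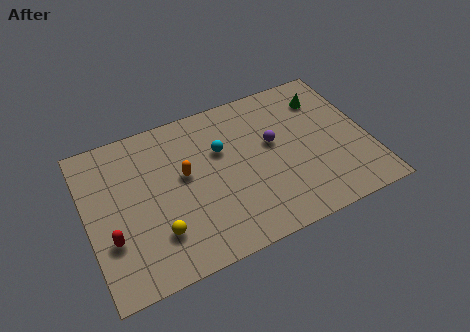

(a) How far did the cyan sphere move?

1.5

The cyan sphere moved from about (7.1, 4.3) to (6.7, 5.7), a distance of √(0.4² + 1.4²) ≈ 1.5.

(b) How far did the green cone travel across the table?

1.5

From (11.8, 5.3) to (12.0, 6.8), the green cone covered √(0.2² + 1.5²) ≈ 1.5 units.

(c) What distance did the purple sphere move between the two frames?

4.2

The purple sphere moved from about (6.2, 2.2) to (9.2, 5.1), a distance of √(3.0² + 2.9²) ≈ 4.2.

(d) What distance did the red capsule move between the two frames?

2.5

From (2.1, 5.1) to (1.0, 2.9), the red capsule covered √(1.1² + 2.2²) ≈ 2.5 units.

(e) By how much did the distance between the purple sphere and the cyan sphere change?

+0.3

They were about 2.3 units apart before and 2.6 after — 0.3 units further apart.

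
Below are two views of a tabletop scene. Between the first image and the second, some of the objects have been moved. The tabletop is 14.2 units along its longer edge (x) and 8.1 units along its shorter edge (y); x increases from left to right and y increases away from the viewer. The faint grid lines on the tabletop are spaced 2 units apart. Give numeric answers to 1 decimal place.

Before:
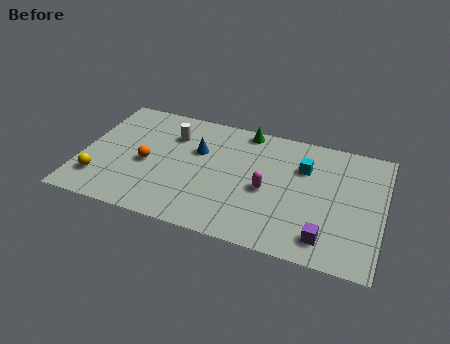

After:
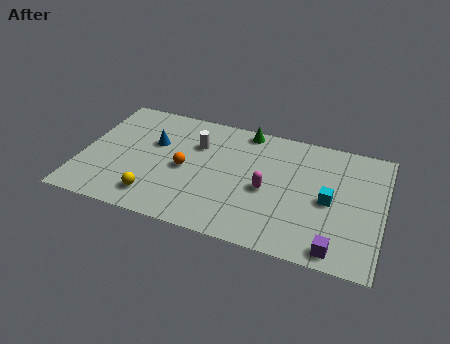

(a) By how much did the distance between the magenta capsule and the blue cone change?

+1.9

They were about 3.8 units apart before and 5.7 after — 1.9 units further apart.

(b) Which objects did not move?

the magenta capsule and the green cone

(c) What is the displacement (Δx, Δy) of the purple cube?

(0.5, -0.5)

The purple cube started near (11.7, 1.4) and ended near (12.2, 0.9).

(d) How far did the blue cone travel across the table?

2.1

From (5.4, 5.2) to (3.3, 5.1), the blue cone covered √(2.1² + 0.1²) ≈ 2.1 units.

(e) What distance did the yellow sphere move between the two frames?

2.7

From (1.0, 1.9) to (3.7, 1.5), the yellow sphere covered √(2.7² + 0.4²) ≈ 2.7 units.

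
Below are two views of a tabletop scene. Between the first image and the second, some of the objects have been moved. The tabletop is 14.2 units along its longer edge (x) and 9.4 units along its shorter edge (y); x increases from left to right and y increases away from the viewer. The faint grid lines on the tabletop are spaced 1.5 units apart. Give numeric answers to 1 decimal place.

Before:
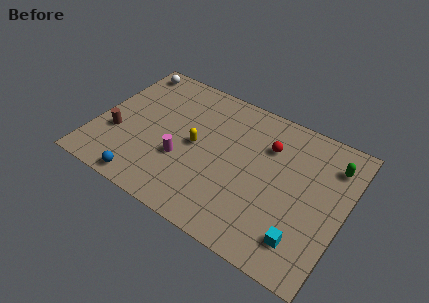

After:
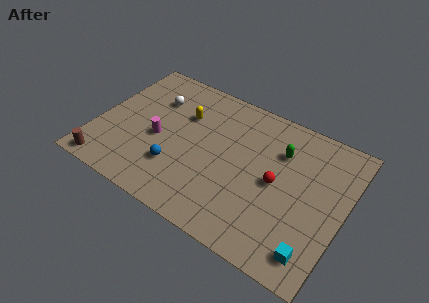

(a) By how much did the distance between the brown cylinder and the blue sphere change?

+1.0

They were about 3.2 units apart before and 4.2 after — 1.0 units further apart.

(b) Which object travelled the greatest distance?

the green capsule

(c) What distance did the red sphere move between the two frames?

2.2

The red sphere was near (9.6, 6.7) before and (10.4, 4.6) after, so it travelled √(0.8² + 2.1²) ≈ 2.2 units.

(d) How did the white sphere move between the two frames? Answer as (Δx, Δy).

(1.8, -1.6)

The white sphere was at about (1.1, 8.3) and moved to about (2.9, 6.7).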